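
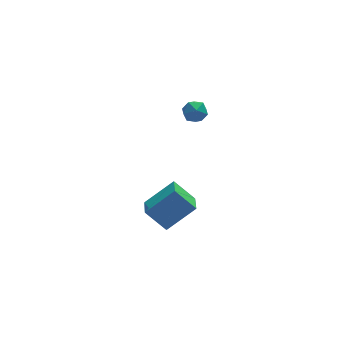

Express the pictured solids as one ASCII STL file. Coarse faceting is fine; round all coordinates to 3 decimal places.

solid 
facet normal 0.051 -0.129 0.990
outer loop
vertex -1.175 -2.439 3.905
vertex -0.976 -3.14 3.803
vertex -0.463 -2.615 3.845
endloop
endfacet
facet normal 0.203 0.546 0.813
outer loop
vertex -1.175 -2.439 3.905
vertex -0.463 -2.615 3.845
vertex -0.723 -2.015 3.507
endloop
endfacet
facet normal -0.357 0.813 0.460
outer loop
vertex -1.175 -2.439 3.905
vertex -0.723 -2.015 3.507
vertex -1.398 -2.17 3.257
endloop
endfacet
facet normal -0.856 0.302 0.420
outer loop
vertex -1.175 -2.439 3.905
vertex -1.398 -2.17 3.257
vertex -1.554 -2.866 3.44
endloop
endfacet
facet normal -0.602 -0.280 0.748
outer loop
vertex -1.175 -2.439 3.905
vertex -1.554 -2.866 3.44
vertex -0.976 -3.14 3.803
endloop
endfacet
facet normal 0.760 0.536 0.367
outer loop
vertex -0.723 -2.015 3.507
vertex -0.463 -2.615 3.845
vertex -0.246 -2.454 3.16
endloop
endfacet
facet normal 0.514 -0.555 0.654
outer loop
vertex -0.463 -2.615 3.845
vertex -0.976 -3.14 3.803
vertex -0.402 -3.15 3.343
endloop
endfacet
facet normal -0.543 -0.798 0.263
outer loop
vertex -0.976 -3.14 3.803
vertex -1.554 -2.866 3.44
vertex -1.077 -3.305 3.093
endloop
endfacet
facet normal -0.953 0.143 -0.268
outer loop
vertex -1.554 -2.866 3.44
vertex -1.398 -2.17 3.257
vertex -1.337 -2.705 2.755
endloop
endfacet
facet normal -0.147 0.968 -0.204
outer loop
vertex -1.398 -2.17 3.257
vertex -0.723 -2.015 3.507
vertex -0.824 -2.18 2.797
endloop
endfacet
facet normal 0.856 -0.302 -0.420
outer loop
vertex -0.625 -2.881 2.695
vertex -0.246 -2.454 3.16
vertex -0.402 -3.15 3.343
endloop
endfacet
facet normal 0.357 -0.813 -0.460
outer loop
vertex -0.625 -2.881 2.695
vertex -0.402 -3.15 3.343
vertex -1.077 -3.305 3.093
endloop
endfacet
facet normal -0.203 -0.546 -0.813
outer loop
vertex -0.625 -2.881 2.695
vertex -1.077 -3.305 3.093
vertex -1.337 -2.705 2.755
endloop
endfacet
facet normal -0.051 0.129 -0.990
outer loop
vertex -0.625 -2.881 2.695
vertex -1.337 -2.705 2.755
vertex -0.824 -2.18 2.797
endloop
endfacet
facet normal 0.602 0.280 -0.748
outer loop
vertex -0.625 -2.881 2.695
vertex -0.824 -2.18 2.797
vertex -0.246 -2.454 3.16
endloop
endfacet
facet normal 0.953 -0.143 0.268
outer loop
vertex -0.402 -3.15 3.343
vertex -0.246 -2.454 3.16
vertex -0.463 -2.615 3.845
endloop
endfacet
facet normal 0.147 -0.968 0.204
outer loop
vertex -1.077 -3.305 3.093
vertex -0.402 -3.15 3.343
vertex -0.976 -3.14 3.803
endloop
endfacet
facet normal -0.760 -0.536 -0.367
outer loop
vertex -1.337 -2.705 2.755
vertex -1.077 -3.305 3.093
vertex -1.554 -2.866 3.44
endloop
endfacet
facet normal -0.514 0.555 -0.654
outer loop
vertex -0.824 -2.18 2.797
vertex -1.337 -2.705 2.755
vertex -1.398 -2.17 3.257
endloop
endfacet
facet normal 0.543 0.798 -0.263
outer loop
vertex -0.246 -2.454 3.16
vertex -0.824 -2.18 2.797
vertex -0.723 -2.015 3.507
endloop
endfacet
facet normal -0.582 0.406 0.705
outer loop
vertex -2.336 -3.864 -1.591
vertex -1.986 -2.639 -2.008
vertex -3.892 -3.859 -2.878
endloop
endfacet
facet normal -0.261 -0.914 0.312
outer loop
vertex -2.974 -4.501 -3.992
vertex -2.336 -3.864 -1.591
vertex -3.892 -3.859 -2.878
endloop
endfacet
facet normal -0.582 0.406 0.705
outer loop
vertex -3.892 -3.859 -2.878
vertex -1.986 -2.639 -2.008
vertex -3.543 -2.634 -3.296
endloop
endfacet
facet normal -0.771 0.002 -0.637
outer loop
vertex -3.543 -2.634 -3.296
vertex -2.974 -4.501 -3.992
vertex -3.892 -3.859 -2.878
endloop
endfacet
facet normal 0.771 -0.003 0.637
outer loop
vertex -2.336 -3.864 -1.591
vertex -1.068 -3.281 -3.122
vertex -1.986 -2.639 -2.008
endloop
endfacet
facet normal -0.261 -0.914 0.312
outer loop
vertex -1.417 -4.506 -2.704
vertex -2.336 -3.864 -1.591
vertex -2.974 -4.501 -3.992
endloop
endfacet
facet normal 0.771 -0.002 0.637
outer loop
vertex -1.417 -4.506 -2.704
vertex -1.068 -3.281 -3.122
vertex -2.336 -3.864 -1.591
endloop
endfacet
facet normal 0.261 0.914 -0.312
outer loop
vertex -1.986 -2.639 -2.008
vertex -1.068 -3.281 -3.122
vertex -3.543 -2.634 -3.296
endloop
endfacet
facet normal -0.770 0.003 -0.638
outer loop
vertex -2.624 -3.276 -4.409
vertex -2.974 -4.501 -3.992
vertex -3.543 -2.634 -3.296
endloop
endfacet
facet normal 0.261 0.914 -0.312
outer loop
vertex -3.543 -2.634 -3.296
vertex -1.068 -3.281 -3.122
vertex -2.624 -3.276 -4.409
endloop
endfacet
facet normal 0.582 -0.406 -0.705
outer loop
vertex -2.624 -3.276 -4.409
vertex -1.417 -4.506 -2.704
vertex -2.974 -4.501 -3.992
endloop
endfacet
facet normal 0.582 -0.406 -0.705
outer loop
vertex -1.068 -3.281 -3.122
vertex -1.417 -4.506 -2.704
vertex -2.624 -3.276 -4.409
endloop
endfacet

endsolid


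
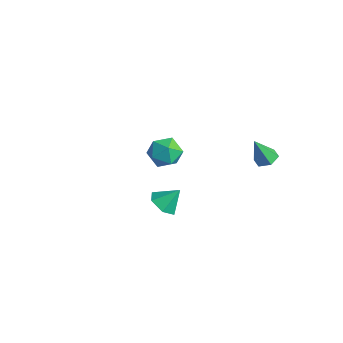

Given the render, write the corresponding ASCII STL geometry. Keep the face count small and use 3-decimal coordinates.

solid 
facet normal 0.194 0.368 -0.909
outer loop
vertex 3.433 3.357 2.562
vertex 2.757 3.568 2.503
vertex 3.242 4.004 2.783
endloop
endfacet
facet normal 0.813 0.042 0.580
outer loop
vertex 3.433 3.357 2.562
vertex 3.242 4.004 2.783
vertex 2.443 2.972 3.977
endloop
endfacet
facet normal 0.194 0.368 -0.909
outer loop
vertex 3.242 4.004 2.783
vertex 2.757 3.568 2.503
vertex 2.567 4.215 2.724
endloop
endfacet
facet normal 0.155 0.694 0.703
outer loop
vertex 3.242 4.004 2.783
vertex 2.567 4.215 2.724
vertex 2.443 2.972 3.977
endloop
endfacet
facet normal 0.194 0.368 -0.909
outer loop
vertex 2.567 4.215 2.724
vertex 2.757 3.568 2.503
vertex 2.082 3.779 2.444
endloop
endfacet
facet normal -0.727 0.522 0.446
outer loop
vertex 2.567 4.215 2.724
vertex 2.082 3.779 2.444
vertex 2.443 2.972 3.977
endloop
endfacet
facet normal 0.194 0.367 -0.910
outer loop
vertex 2.082 3.779 2.444
vertex 2.757 3.568 2.503
vertex 2.272 3.131 2.223
endloop
endfacet
facet normal -0.951 -0.301 0.065
outer loop
vertex 2.082 3.779 2.444
vertex 2.272 3.131 2.223
vertex 2.443 2.972 3.977
endloop
endfacet
facet normal 0.194 0.367 -0.910
outer loop
vertex 2.272 3.131 2.223
vertex 2.757 3.568 2.503
vertex 2.947 2.92 2.282
endloop
endfacet
facet normal -0.293 -0.954 -0.058
outer loop
vertex 2.272 3.131 2.223
vertex 2.947 2.92 2.282
vertex 2.443 2.972 3.977
endloop
endfacet
facet normal 0.194 0.367 -0.910
outer loop
vertex 2.947 2.92 2.282
vertex 2.757 3.568 2.503
vertex 3.433 3.357 2.562
endloop
endfacet
facet normal 0.589 -0.783 0.199
outer loop
vertex 2.947 2.92 2.282
vertex 3.433 3.357 2.562
vertex 2.443 2.972 3.977
endloop
endfacet
facet normal -0.291 -0.598 -0.747
outer loop
vertex 3.829 -3.009 2.131
vertex 3.082 -3.166 2.548
vertex 3.138 -2.499 1.992
endloop
endfacet
facet normal 0.607 0.773 -0.181
outer loop
vertex 3.829 -3.009 2.131
vertex 3.138 -2.499 1.992
vertex 3.458 -2.394 3.512
endloop
endfacet
facet normal -0.292 -0.598 -0.747
outer loop
vertex 3.138 -2.499 1.992
vertex 3.082 -3.166 2.548
vertex 2.391 -2.656 2.41
endloop
endfacet
facet normal -0.217 0.976 -0.022
outer loop
vertex 3.138 -2.499 1.992
vertex 2.391 -2.656 2.41
vertex 3.458 -2.394 3.512
endloop
endfacet
facet normal -0.292 -0.597 -0.747
outer loop
vertex 2.391 -2.656 2.41
vertex 3.082 -3.166 2.548
vertex 2.335 -3.323 2.965
endloop
endfacet
facet normal -0.678 0.503 0.536
outer loop
vertex 2.391 -2.656 2.41
vertex 2.335 -3.323 2.965
vertex 3.458 -2.394 3.512
endloop
endfacet
facet normal -0.291 -0.598 -0.747
outer loop
vertex 2.335 -3.323 2.965
vertex 3.082 -3.166 2.548
vertex 3.026 -3.833 3.104
endloop
endfacet
facet normal -0.314 -0.171 0.934
outer loop
vertex 2.335 -3.323 2.965
vertex 3.026 -3.833 3.104
vertex 3.458 -2.394 3.512
endloop
endfacet
facet normal -0.291 -0.598 -0.747
outer loop
vertex 3.026 -3.833 3.104
vertex 3.082 -3.166 2.548
vertex 3.773 -3.676 2.687
endloop
endfacet
facet normal 0.511 -0.373 0.775
outer loop
vertex 3.026 -3.833 3.104
vertex 3.773 -3.676 2.687
vertex 3.458 -2.394 3.512
endloop
endfacet
facet normal -0.291 -0.598 -0.747
outer loop
vertex 3.773 -3.676 2.687
vertex 3.082 -3.166 2.548
vertex 3.829 -3.009 2.131
endloop
endfacet
facet normal 0.971 0.099 0.217
outer loop
vertex 3.773 -3.676 2.687
vertex 3.829 -3.009 2.131
vertex 3.458 -2.394 3.512
endloop
endfacet
facet normal -0.673 0.191 0.715
outer loop
vertex -4.989 2.114 -0.859
vertex -4.483 1.396 -0.191
vertex -4.181 2.458 -0.19
endloop
endfacet
facet normal -0.573 0.762 0.300
outer loop
vertex -4.989 2.114 -0.859
vertex -4.181 2.458 -0.19
vertex -4.233 2.828 -1.229
endloop
endfacet
facet normal -0.727 0.578 -0.371
outer loop
vertex -4.989 2.114 -0.859
vertex -4.233 2.828 -1.229
vertex -4.567 1.995 -1.872
endloop
endfacet
facet normal -0.922 -0.108 -0.371
outer loop
vertex -4.989 2.114 -0.859
vertex -4.567 1.995 -1.872
vertex -4.722 1.11 -1.23
endloop
endfacet
facet normal -0.889 -0.347 0.300
outer loop
vertex -4.989 2.114 -0.859
vertex -4.722 1.11 -1.23
vertex -4.483 1.396 -0.191
endloop
endfacet
facet normal 0.120 0.937 0.328
outer loop
vertex -4.233 2.828 -1.229
vertex -4.181 2.458 -0.19
vertex -3.258 2.55 -0.79
endloop
endfacet
facet normal -0.043 0.011 0.999
outer loop
vertex -4.181 2.458 -0.19
vertex -4.483 1.396 -0.191
vertex -3.413 1.665 -0.148
endloop
endfacet
facet normal -0.392 -0.860 0.327
outer loop
vertex -4.483 1.396 -0.191
vertex -4.722 1.11 -1.23
vertex -3.747 0.832 -0.791
endloop
endfacet
facet normal -0.447 -0.473 -0.760
outer loop
vertex -4.722 1.11 -1.23
vertex -4.567 1.995 -1.872
vertex -3.799 1.202 -1.83
endloop
endfacet
facet normal -0.130 0.638 -0.759
outer loop
vertex -4.567 1.995 -1.872
vertex -4.233 2.828 -1.229
vertex -3.497 2.264 -1.829
endloop
endfacet
facet normal 0.922 0.108 0.371
outer loop
vertex -2.991 1.546 -1.161
vertex -3.258 2.55 -0.79
vertex -3.413 1.665 -0.148
endloop
endfacet
facet normal 0.727 -0.578 0.371
outer loop
vertex -2.991 1.546 -1.161
vertex -3.413 1.665 -0.148
vertex -3.747 0.832 -0.791
endloop
endfacet
facet normal 0.573 -0.762 -0.300
outer loop
vertex -2.991 1.546 -1.161
vertex -3.747 0.832 -0.791
vertex -3.799 1.202 -1.83
endloop
endfacet
facet normal 0.673 -0.191 -0.715
outer loop
vertex -2.991 1.546 -1.161
vertex -3.799 1.202 -1.83
vertex -3.497 2.264 -1.829
endloop
endfacet
facet normal 0.889 0.347 -0.300
outer loop
vertex -2.991 1.546 -1.161
vertex -3.497 2.264 -1.829
vertex -3.258 2.55 -0.79
endloop
endfacet
facet normal 0.447 0.473 0.760
outer loop
vertex -3.413 1.665 -0.148
vertex -3.258 2.55 -0.79
vertex -4.181 2.458 -0.19
endloop
endfacet
facet normal 0.130 -0.638 0.759
outer loop
vertex -3.747 0.832 -0.791
vertex -3.413 1.665 -0.148
vertex -4.483 1.396 -0.191
endloop
endfacet
facet normal -0.120 -0.937 -0.328
outer loop
vertex -3.799 1.202 -1.83
vertex -3.747 0.832 -0.791
vertex -4.722 1.11 -1.23
endloop
endfacet
facet normal 0.043 -0.011 -0.999
outer loop
vertex -3.497 2.264 -1.829
vertex -3.799 1.202 -1.83
vertex -4.567 1.995 -1.872
endloop
endfacet
facet normal 0.392 0.860 -0.327
outer loop
vertex -3.258 2.55 -0.79
vertex -3.497 2.264 -1.829
vertex -4.233 2.828 -1.229
endloop
endfacet

endsolid


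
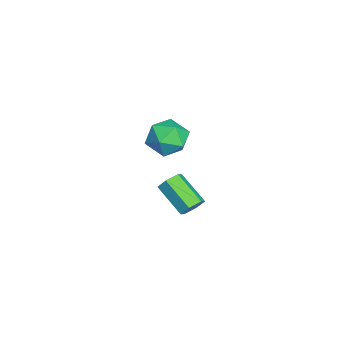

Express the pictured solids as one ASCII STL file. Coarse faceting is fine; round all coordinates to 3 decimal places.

solid 
facet normal 0.575 0.609 -0.546
outer loop
vertex -1.627 2.786 -2.427
vertex -2.011 3.268 -2.294
vertex -1.521 3.142 -1.918
endloop
endfacet
facet normal 0.800 -0.557 0.223
outer loop
vertex -1.627 2.786 -2.427
vertex -1.521 3.142 -1.918
vertex -2.605 1.751 -1.499
endloop
endfacet
facet normal 0.800 -0.557 0.223
outer loop
vertex -2.605 1.751 -1.499
vertex -1.521 3.142 -1.918
vertex -2.499 2.107 -0.99
endloop
endfacet
facet normal -0.575 -0.610 0.546
outer loop
vertex -2.605 1.751 -1.499
vertex -2.499 2.107 -0.99
vertex -2.989 2.232 -1.366
endloop
endfacet
facet normal 0.575 0.609 -0.546
outer loop
vertex -1.521 3.142 -1.918
vertex -2.011 3.268 -2.294
vertex -1.905 3.624 -1.785
endloop
endfacet
facet normal 0.546 0.211 0.811
outer loop
vertex -1.521 3.142 -1.918
vertex -1.905 3.624 -1.785
vertex -2.499 2.107 -0.99
endloop
endfacet
facet normal 0.546 0.211 0.811
outer loop
vertex -2.499 2.107 -0.99
vertex -1.905 3.624 -1.785
vertex -2.883 2.588 -0.857
endloop
endfacet
facet normal -0.575 -0.610 0.546
outer loop
vertex -2.499 2.107 -0.99
vertex -2.883 2.588 -0.857
vertex -2.989 2.232 -1.366
endloop
endfacet
facet normal 0.575 0.610 -0.546
outer loop
vertex -1.905 3.624 -1.785
vertex -2.011 3.268 -2.294
vertex -2.395 3.749 -2.161
endloop
endfacet
facet normal -0.255 0.768 0.588
outer loop
vertex -1.905 3.624 -1.785
vertex -2.395 3.749 -2.161
vertex -2.883 2.588 -0.857
endloop
endfacet
facet normal -0.254 0.768 0.588
outer loop
vertex -2.883 2.588 -0.857
vertex -2.395 3.749 -2.161
vertex -3.373 2.714 -1.233
endloop
endfacet
facet normal -0.575 -0.609 0.546
outer loop
vertex -2.883 2.588 -0.857
vertex -3.373 2.714 -1.233
vertex -2.989 2.232 -1.366
endloop
endfacet
facet normal 0.575 0.610 -0.546
outer loop
vertex -2.395 3.749 -2.161
vertex -2.011 3.268 -2.294
vertex -2.501 3.393 -2.67
endloop
endfacet
facet normal -0.800 0.557 -0.223
outer loop
vertex -2.395 3.749 -2.161
vertex -2.501 3.393 -2.67
vertex -3.373 2.714 -1.233
endloop
endfacet
facet normal -0.800 0.557 -0.223
outer loop
vertex -3.373 2.714 -1.233
vertex -2.501 3.393 -2.67
vertex -3.479 2.358 -1.742
endloop
endfacet
facet normal -0.575 -0.609 0.546
outer loop
vertex -3.373 2.714 -1.233
vertex -3.479 2.358 -1.742
vertex -2.989 2.232 -1.366
endloop
endfacet
facet normal 0.575 0.610 -0.546
outer loop
vertex -2.501 3.393 -2.67
vertex -2.011 3.268 -2.294
vertex -2.117 2.912 -2.803
endloop
endfacet
facet normal -0.546 -0.211 -0.811
outer loop
vertex -2.501 3.393 -2.67
vertex -2.117 2.912 -2.803
vertex -3.479 2.358 -1.742
endloop
endfacet
facet normal -0.546 -0.211 -0.811
outer loop
vertex -3.479 2.358 -1.742
vertex -2.117 2.912 -2.803
vertex -3.095 1.876 -1.875
endloop
endfacet
facet normal -0.575 -0.609 0.546
outer loop
vertex -3.479 2.358 -1.742
vertex -3.095 1.876 -1.875
vertex -2.989 2.232 -1.366
endloop
endfacet
facet normal 0.575 0.609 -0.546
outer loop
vertex -2.117 2.912 -2.803
vertex -2.011 3.268 -2.294
vertex -1.627 2.786 -2.427
endloop
endfacet
facet normal 0.254 -0.767 -0.589
outer loop
vertex -2.117 2.912 -2.803
vertex -1.627 2.786 -2.427
vertex -3.095 1.876 -1.875
endloop
endfacet
facet normal 0.255 -0.768 -0.588
outer loop
vertex -3.095 1.876 -1.875
vertex -1.627 2.786 -2.427
vertex -2.605 1.751 -1.499
endloop
endfacet
facet normal -0.575 -0.610 0.546
outer loop
vertex -3.095 1.876 -1.875
vertex -2.605 1.751 -1.499
vertex -2.989 2.232 -1.366
endloop
endfacet
facet normal -0.328 0.589 0.738
outer loop
vertex -0.81 3.195 3.394
vertex -1.208 2.41 3.844
vertex -0.277 2.676 4.045
endloop
endfacet
facet normal 0.272 0.849 0.454
outer loop
vertex -0.81 3.195 3.394
vertex -0.277 2.676 4.045
vertex 0.139 2.991 3.206
endloop
endfacet
facet normal 0.158 0.957 -0.243
outer loop
vertex -0.81 3.195 3.394
vertex 0.139 2.991 3.206
vertex -0.535 2.919 2.486
endloop
endfacet
facet normal -0.514 0.765 -0.388
outer loop
vertex -0.81 3.195 3.394
vertex -0.535 2.919 2.486
vertex -1.367 2.56 2.881
endloop
endfacet
facet normal -0.814 0.538 0.218
outer loop
vertex -0.81 3.195 3.394
vertex -1.367 2.56 2.881
vertex -1.208 2.41 3.844
endloop
endfacet
facet normal 0.780 0.350 0.518
outer loop
vertex 0.139 2.991 3.206
vertex -0.277 2.676 4.045
vertex 0.327 2.08 3.539
endloop
endfacet
facet normal -0.192 -0.068 0.979
outer loop
vertex -0.277 2.676 4.045
vertex -1.208 2.41 3.844
vertex -0.505 1.721 3.934
endloop
endfacet
facet normal -0.979 -0.152 0.138
outer loop
vertex -1.208 2.41 3.844
vertex -1.367 2.56 2.881
vertex -1.179 1.649 3.214
endloop
endfacet
facet normal -0.493 0.216 -0.843
outer loop
vertex -1.367 2.56 2.881
vertex -0.535 2.919 2.486
vertex -0.763 1.964 2.375
endloop
endfacet
facet normal 0.594 0.526 -0.609
outer loop
vertex -0.535 2.919 2.486
vertex 0.139 2.991 3.206
vertex 0.168 2.23 2.576
endloop
endfacet
facet normal 0.514 -0.765 0.388
outer loop
vertex -0.23 1.445 3.026
vertex 0.327 2.08 3.539
vertex -0.505 1.721 3.934
endloop
endfacet
facet normal -0.158 -0.957 0.243
outer loop
vertex -0.23 1.445 3.026
vertex -0.505 1.721 3.934
vertex -1.179 1.649 3.214
endloop
endfacet
facet normal -0.272 -0.849 -0.454
outer loop
vertex -0.23 1.445 3.026
vertex -1.179 1.649 3.214
vertex -0.763 1.964 2.375
endloop
endfacet
facet normal 0.328 -0.589 -0.738
outer loop
vertex -0.23 1.445 3.026
vertex -0.763 1.964 2.375
vertex 0.168 2.23 2.576
endloop
endfacet
facet normal 0.814 -0.538 -0.218
outer loop
vertex -0.23 1.445 3.026
vertex 0.168 2.23 2.576
vertex 0.327 2.08 3.539
endloop
endfacet
facet normal 0.493 -0.216 0.843
outer loop
vertex -0.505 1.721 3.934
vertex 0.327 2.08 3.539
vertex -0.277 2.676 4.045
endloop
endfacet
facet normal -0.594 -0.526 0.609
outer loop
vertex -1.179 1.649 3.214
vertex -0.505 1.721 3.934
vertex -1.208 2.41 3.844
endloop
endfacet
facet normal -0.780 -0.350 -0.518
outer loop
vertex -0.763 1.964 2.375
vertex -1.179 1.649 3.214
vertex -1.367 2.56 2.881
endloop
endfacet
facet normal 0.192 0.068 -0.979
outer loop
vertex 0.168 2.23 2.576
vertex -0.763 1.964 2.375
vertex -0.535 2.919 2.486
endloop
endfacet
facet normal 0.979 0.152 -0.138
outer loop
vertex 0.327 2.08 3.539
vertex 0.168 2.23 2.576
vertex 0.139 2.991 3.206
endloop
endfacet

endsolid


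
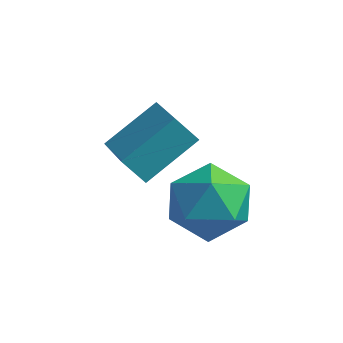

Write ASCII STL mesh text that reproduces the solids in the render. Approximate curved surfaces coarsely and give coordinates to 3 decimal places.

solid 
facet normal -0.617 0.673 -0.408
outer loop
vertex -0.492 2.003 0.322
vertex 0.282 3.234 1.184
vertex 0.077 2.116 -0.352
endloop
endfacet
facet normal -0.458 -0.729 -0.509
outer loop
vertex 1.058 1.046 0.296
vertex -0.492 2.003 0.322
vertex 0.077 2.116 -0.352
endloop
endfacet
facet normal -0.617 0.673 -0.408
outer loop
vertex 0.077 2.116 -0.352
vertex 0.282 3.234 1.184
vertex 0.851 3.347 0.509
endloop
endfacet
facet normal 0.640 0.128 -0.758
outer loop
vertex 0.851 3.347 0.509
vertex 1.058 1.046 0.296
vertex 0.077 2.116 -0.352
endloop
endfacet
facet normal -0.640 -0.128 0.758
outer loop
vertex -0.492 2.003 0.322
vertex 1.263 2.164 1.832
vertex 0.282 3.234 1.184
endloop
endfacet
facet normal -0.459 -0.729 -0.509
outer loop
vertex 0.489 0.933 0.971
vertex -0.492 2.003 0.322
vertex 1.058 1.046 0.296
endloop
endfacet
facet normal -0.640 -0.127 0.758
outer loop
vertex 0.489 0.933 0.971
vertex 1.263 2.164 1.832
vertex -0.492 2.003 0.322
endloop
endfacet
facet normal 0.459 0.729 0.509
outer loop
vertex 0.282 3.234 1.184
vertex 1.263 2.164 1.832
vertex 0.851 3.347 0.509
endloop
endfacet
facet normal 0.640 0.128 -0.757
outer loop
vertex 1.832 2.277 1.158
vertex 1.058 1.046 0.296
vertex 0.851 3.347 0.509
endloop
endfacet
facet normal 0.458 0.729 0.509
outer loop
vertex 0.851 3.347 0.509
vertex 1.263 2.164 1.832
vertex 1.832 2.277 1.158
endloop
endfacet
facet normal 0.617 -0.673 0.407
outer loop
vertex 1.832 2.277 1.158
vertex 0.489 0.933 0.971
vertex 1.058 1.046 0.296
endloop
endfacet
facet normal 0.617 -0.673 0.408
outer loop
vertex 1.263 2.164 1.832
vertex 0.489 0.933 0.971
vertex 1.832 2.277 1.158
endloop
endfacet
facet normal -0.334 -0.604 0.724
outer loop
vertex 1.647 1.123 0.458
vertex 2.37 0.339 0.137
vertex 2.668 1.092 0.903
endloop
endfacet
facet normal -0.396 0.080 0.915
outer loop
vertex 1.647 1.123 0.458
vertex 2.668 1.092 0.903
vertex 2.213 2.069 0.62
endloop
endfacet
facet normal -0.805 0.408 0.430
outer loop
vertex 1.647 1.123 0.458
vertex 2.213 2.069 0.62
vertex 1.635 1.92 -0.322
endloop
endfacet
facet normal -0.995 -0.074 -0.061
outer loop
vertex 1.647 1.123 0.458
vertex 1.635 1.92 -0.322
vertex 1.733 0.851 -0.62
endloop
endfacet
facet normal -0.705 -0.699 0.120
outer loop
vertex 1.647 1.123 0.458
vertex 1.733 0.851 -0.62
vertex 2.37 0.339 0.137
endloop
endfacet
facet normal 0.253 0.376 0.892
outer loop
vertex 2.213 2.069 0.62
vertex 2.668 1.092 0.903
vertex 3.287 1.869 0.4
endloop
endfacet
facet normal 0.353 -0.732 0.583
outer loop
vertex 2.668 1.092 0.903
vertex 2.37 0.339 0.137
vertex 3.385 0.8 0.102
endloop
endfacet
facet normal -0.246 -0.886 -0.393
outer loop
vertex 2.37 0.339 0.137
vertex 1.733 0.851 -0.62
vertex 2.807 0.651 -0.84
endloop
endfacet
facet normal -0.716 0.126 -0.687
outer loop
vertex 1.733 0.851 -0.62
vertex 1.635 1.92 -0.322
vertex 2.352 1.628 -1.123
endloop
endfacet
facet normal -0.408 0.907 0.107
outer loop
vertex 1.635 1.92 -0.322
vertex 2.213 2.069 0.62
vertex 2.65 2.381 -0.357
endloop
endfacet
facet normal 0.995 0.074 0.061
outer loop
vertex 3.373 1.597 -0.678
vertex 3.287 1.869 0.4
vertex 3.385 0.8 0.102
endloop
endfacet
facet normal 0.805 -0.408 -0.430
outer loop
vertex 3.373 1.597 -0.678
vertex 3.385 0.8 0.102
vertex 2.807 0.651 -0.84
endloop
endfacet
facet normal 0.396 -0.080 -0.915
outer loop
vertex 3.373 1.597 -0.678
vertex 2.807 0.651 -0.84
vertex 2.352 1.628 -1.123
endloop
endfacet
facet normal 0.334 0.604 -0.724
outer loop
vertex 3.373 1.597 -0.678
vertex 2.352 1.628 -1.123
vertex 2.65 2.381 -0.357
endloop
endfacet
facet normal 0.705 0.699 -0.120
outer loop
vertex 3.373 1.597 -0.678
vertex 2.65 2.381 -0.357
vertex 3.287 1.869 0.4
endloop
endfacet
facet normal 0.716 -0.126 0.687
outer loop
vertex 3.385 0.8 0.102
vertex 3.287 1.869 0.4
vertex 2.668 1.092 0.903
endloop
endfacet
facet normal 0.408 -0.907 -0.107
outer loop
vertex 2.807 0.651 -0.84
vertex 3.385 0.8 0.102
vertex 2.37 0.339 0.137
endloop
endfacet
facet normal -0.253 -0.376 -0.892
outer loop
vertex 2.352 1.628 -1.123
vertex 2.807 0.651 -0.84
vertex 1.733 0.851 -0.62
endloop
endfacet
facet normal -0.353 0.732 -0.583
outer loop
vertex 2.65 2.381 -0.357
vertex 2.352 1.628 -1.123
vertex 1.635 1.92 -0.322
endloop
endfacet
facet normal 0.246 0.886 0.393
outer loop
vertex 3.287 1.869 0.4
vertex 2.65 2.381 -0.357
vertex 2.213 2.069 0.62
endloop
endfacet

endsolid


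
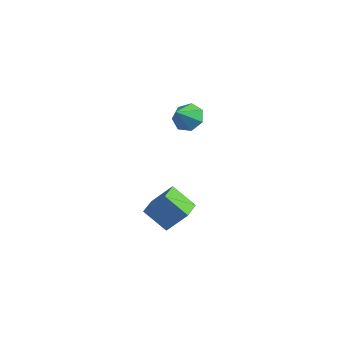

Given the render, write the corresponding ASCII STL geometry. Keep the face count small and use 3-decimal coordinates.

solid 
facet normal -0.537 -0.360 -0.763
outer loop
vertex -0.737 -3.869 -2.905
vertex -1.172 -2.751 -3.127
vertex 0.425 -3.604 -3.848
endloop
endfacet
facet normal 0.357 -0.916 0.182
outer loop
vertex 1.252 -3.049 -2.673
vertex -0.737 -3.869 -2.905
vertex 0.425 -3.604 -3.848
endloop
endfacet
facet normal -0.537 -0.360 -0.763
outer loop
vertex 0.425 -3.604 -3.848
vertex -1.172 -2.751 -3.127
vertex -0.01 -2.486 -4.07
endloop
endfacet
facet normal 0.765 0.174 -0.620
outer loop
vertex -0.01 -2.486 -4.07
vertex 1.252 -3.049 -2.673
vertex 0.425 -3.604 -3.848
endloop
endfacet
facet normal -0.765 -0.174 0.620
outer loop
vertex -0.737 -3.869 -2.905
vertex -0.345 -2.196 -1.952
vertex -1.172 -2.751 -3.127
endloop
endfacet
facet normal 0.357 -0.916 0.182
outer loop
vertex 0.09 -3.314 -1.73
vertex -0.737 -3.869 -2.905
vertex 1.252 -3.049 -2.673
endloop
endfacet
facet normal -0.765 -0.174 0.620
outer loop
vertex 0.09 -3.314 -1.73
vertex -0.345 -2.196 -1.952
vertex -0.737 -3.869 -2.905
endloop
endfacet
facet normal -0.357 0.916 -0.182
outer loop
vertex -1.172 -2.751 -3.127
vertex -0.345 -2.196 -1.952
vertex -0.01 -2.486 -4.07
endloop
endfacet
facet normal 0.765 0.174 -0.620
outer loop
vertex 0.817 -1.931 -2.895
vertex 1.252 -3.049 -2.673
vertex -0.01 -2.486 -4.07
endloop
endfacet
facet normal -0.357 0.916 -0.182
outer loop
vertex -0.01 -2.486 -4.07
vertex -0.345 -2.196 -1.952
vertex 0.817 -1.931 -2.895
endloop
endfacet
facet normal 0.537 0.360 0.763
outer loop
vertex 0.817 -1.931 -2.895
vertex 0.09 -3.314 -1.73
vertex 1.252 -3.049 -2.673
endloop
endfacet
facet normal 0.537 0.360 0.763
outer loop
vertex -0.345 -2.196 -1.952
vertex 0.09 -3.314 -1.73
vertex 0.817 -1.931 -2.895
endloop
endfacet
facet normal -0.020 0.707 -0.707
outer loop
vertex 0.546 -1.934 2.289
vertex 0.007 -1.514 2.724
vertex 0.816 -1.471 2.744
endloop
endfacet
facet normal 0.813 -0.573 0.100
outer loop
vertex 0.546 -1.934 2.289
vertex 0.816 -1.471 2.744
vertex 0.033 -2.426 3.636
endloop
endfacet
facet normal -0.020 0.707 -0.707
outer loop
vertex 0.816 -1.471 2.744
vertex 0.007 -1.514 2.724
vertex 0.477 -1.041 3.184
endloop
endfacet
facet normal 0.772 -0.040 0.634
outer loop
vertex 0.816 -1.471 2.744
vertex 0.477 -1.041 3.184
vertex 0.033 -2.426 3.636
endloop
endfacet
facet normal -0.020 0.707 -0.707
outer loop
vertex 0.477 -1.041 3.184
vertex 0.007 -1.514 2.724
vertex -0.216 -0.967 3.278
endloop
endfacet
facet normal 0.157 0.261 0.953
outer loop
vertex 0.477 -1.041 3.184
vertex -0.216 -0.967 3.278
vertex 0.033 -2.426 3.636
endloop
endfacet
facet normal -0.020 0.708 -0.706
outer loop
vertex -0.216 -0.967 3.278
vertex 0.007 -1.514 2.724
vertex -0.741 -1.305 2.954
endloop
endfacet
facet normal -0.570 0.103 0.816
outer loop
vertex -0.216 -0.967 3.278
vertex -0.741 -1.305 2.954
vertex 0.033 -2.426 3.636
endloop
endfacet
facet normal -0.019 0.708 -0.706
outer loop
vertex -0.741 -1.305 2.954
vertex 0.007 -1.514 2.724
vertex -0.702 -1.8 2.457
endloop
endfacet
facet normal -0.859 -0.395 0.326
outer loop
vertex -0.741 -1.305 2.954
vertex -0.702 -1.8 2.457
vertex 0.033 -2.426 3.636
endloop
endfacet
facet normal -0.019 0.707 -0.707
outer loop
vertex -0.702 -1.8 2.457
vertex 0.007 -1.514 2.724
vertex -0.129 -2.08 2.161
endloop
endfacet
facet normal -0.494 -0.857 -0.147
outer loop
vertex -0.702 -1.8 2.457
vertex -0.129 -2.08 2.161
vertex 0.033 -2.426 3.636
endloop
endfacet
facet normal -0.019 0.707 -0.707
outer loop
vertex -0.129 -2.08 2.161
vertex 0.007 -1.514 2.724
vertex 0.546 -1.934 2.289
endloop
endfacet
facet normal 0.249 -0.936 -0.247
outer loop
vertex -0.129 -2.08 2.161
vertex 0.546 -1.934 2.289
vertex 0.033 -2.426 3.636
endloop
endfacet

endsolid


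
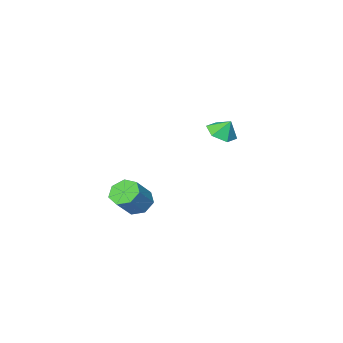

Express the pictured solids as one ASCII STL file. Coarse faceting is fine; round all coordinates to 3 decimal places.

solid 
facet normal 0.208 -0.472 -0.857
outer loop
vertex -2.791 -2.632 3.331
vertex -3.804 -2.935 3.252
vertex -3.49 -2.018 2.823
endloop
endfacet
facet normal 0.449 0.815 0.367
outer loop
vertex -2.791 -2.632 3.331
vertex -3.49 -2.018 2.823
vertex -4.056 -2.365 4.288
endloop
endfacet
facet normal 0.208 -0.472 -0.857
outer loop
vertex -3.49 -2.018 2.823
vertex -3.804 -2.935 3.252
vertex -4.503 -2.321 2.744
endloop
endfacet
facet normal -0.293 0.950 0.112
outer loop
vertex -3.49 -2.018 2.823
vertex -4.503 -2.321 2.744
vertex -4.056 -2.365 4.288
endloop
endfacet
facet normal 0.209 -0.471 -0.857
outer loop
vertex -4.503 -2.321 2.744
vertex -3.804 -2.935 3.252
vertex -4.816 -3.239 3.172
endloop
endfacet
facet normal -0.869 0.419 0.263
outer loop
vertex -4.503 -2.321 2.744
vertex -4.816 -3.239 3.172
vertex -4.056 -2.365 4.288
endloop
endfacet
facet normal 0.209 -0.471 -0.857
outer loop
vertex -4.816 -3.239 3.172
vertex -3.804 -2.935 3.252
vertex -4.118 -3.853 3.68
endloop
endfacet
facet normal -0.702 -0.244 0.669
outer loop
vertex -4.816 -3.239 3.172
vertex -4.118 -3.853 3.68
vertex -4.056 -2.365 4.288
endloop
endfacet
facet normal 0.209 -0.471 -0.857
outer loop
vertex -4.118 -3.853 3.68
vertex -3.804 -2.935 3.252
vertex -3.105 -3.549 3.76
endloop
endfacet
facet normal 0.041 -0.379 0.924
outer loop
vertex -4.118 -3.853 3.68
vertex -3.105 -3.549 3.76
vertex -4.056 -2.365 4.288
endloop
endfacet
facet normal 0.208 -0.472 -0.857
outer loop
vertex -3.105 -3.549 3.76
vertex -3.804 -2.935 3.252
vertex -2.791 -2.632 3.331
endloop
endfacet
facet normal 0.616 0.150 0.773
outer loop
vertex -3.105 -3.549 3.76
vertex -2.791 -2.632 3.331
vertex -4.056 -2.365 4.288
endloop
endfacet
facet normal -0.683 -0.175 -0.709
outer loop
vertex 3.772 -1.883 -1.032
vertex 3.082 -2.103 -0.313
vertex 3.292 -1.2 -0.738
endloop
endfacet
facet normal 0.490 0.612 -0.621
outer loop
vertex 3.772 -1.883 -1.032
vertex 3.292 -1.2 -0.738
vertex 5.049 -1.558 0.295
endloop
endfacet
facet normal 0.490 0.611 -0.622
outer loop
vertex 5.049 -1.558 0.295
vertex 3.292 -1.2 -0.738
vertex 4.569 -0.874 0.589
endloop
endfacet
facet normal 0.683 0.174 0.710
outer loop
vertex 5.049 -1.558 0.295
vertex 4.569 -0.874 0.589
vertex 4.358 -1.777 1.013
endloop
endfacet
facet normal -0.683 -0.175 -0.709
outer loop
vertex 3.292 -1.2 -0.738
vertex 3.082 -2.103 -0.313
vertex 2.654 -1.196 -0.125
endloop
endfacet
facet normal -0.118 0.985 -0.129
outer loop
vertex 3.292 -1.2 -0.738
vertex 2.654 -1.196 -0.125
vertex 4.569 -0.874 0.589
endloop
endfacet
facet normal -0.118 0.985 -0.129
outer loop
vertex 4.569 -0.874 0.589
vertex 2.654 -1.196 -0.125
vertex 3.931 -0.87 1.202
endloop
endfacet
facet normal 0.683 0.174 0.710
outer loop
vertex 4.569 -0.874 0.589
vertex 3.931 -0.87 1.202
vertex 4.358 -1.777 1.013
endloop
endfacet
facet normal -0.682 -0.175 -0.710
outer loop
vertex 2.654 -1.196 -0.125
vertex 3.082 -2.103 -0.313
vertex 2.338 -1.875 0.346
endloop
endfacet
facet normal -0.637 0.617 0.462
outer loop
vertex 2.654 -1.196 -0.125
vertex 2.338 -1.875 0.346
vertex 3.931 -0.87 1.202
endloop
endfacet
facet normal -0.637 0.616 0.462
outer loop
vertex 3.931 -0.87 1.202
vertex 2.338 -1.875 0.346
vertex 3.615 -1.55 1.673
endloop
endfacet
facet normal 0.683 0.174 0.709
outer loop
vertex 3.931 -0.87 1.202
vertex 3.615 -1.55 1.673
vertex 4.358 -1.777 1.013
endloop
endfacet
facet normal -0.682 -0.175 -0.710
outer loop
vertex 2.338 -1.875 0.346
vertex 3.082 -2.103 -0.313
vertex 2.582 -2.726 0.321
endloop
endfacet
facet normal -0.677 -0.215 0.704
outer loop
vertex 2.338 -1.875 0.346
vertex 2.582 -2.726 0.321
vertex 3.615 -1.55 1.673
endloop
endfacet
facet normal -0.677 -0.214 0.704
outer loop
vertex 3.615 -1.55 1.673
vertex 2.582 -2.726 0.321
vertex 3.858 -2.4 1.648
endloop
endfacet
facet normal 0.683 0.174 0.709
outer loop
vertex 3.615 -1.55 1.673
vertex 3.858 -2.4 1.648
vertex 4.358 -1.777 1.013
endloop
endfacet
facet normal -0.683 -0.174 -0.709
outer loop
vertex 2.582 -2.726 0.321
vertex 3.082 -2.103 -0.313
vertex 3.202 -3.107 -0.183
endloop
endfacet
facet normal -0.206 -0.886 0.416
outer loop
vertex 2.582 -2.726 0.321
vertex 3.202 -3.107 -0.183
vertex 3.858 -2.4 1.648
endloop
endfacet
facet normal -0.207 -0.885 0.416
outer loop
vertex 3.858 -2.4 1.648
vertex 3.202 -3.107 -0.183
vertex 4.479 -2.782 1.144
endloop
endfacet
facet normal 0.683 0.175 0.709
outer loop
vertex 3.858 -2.4 1.648
vertex 4.479 -2.782 1.144
vertex 4.358 -1.777 1.013
endloop
endfacet
facet normal -0.682 -0.174 -0.710
outer loop
vertex 3.202 -3.107 -0.183
vertex 3.082 -2.103 -0.313
vertex 3.732 -2.732 -0.784
endloop
endfacet
facet normal 0.419 -0.889 -0.185
outer loop
vertex 3.202 -3.107 -0.183
vertex 3.732 -2.732 -0.784
vertex 4.479 -2.782 1.144
endloop
endfacet
facet normal 0.420 -0.888 -0.186
outer loop
vertex 4.479 -2.782 1.144
vertex 3.732 -2.732 -0.784
vertex 5.008 -2.406 0.543
endloop
endfacet
facet normal 0.682 0.175 0.710
outer loop
vertex 4.479 -2.782 1.144
vertex 5.008 -2.406 0.543
vertex 4.358 -1.777 1.013
endloop
endfacet
facet normal -0.683 -0.175 -0.709
outer loop
vertex 3.732 -2.732 -0.784
vertex 3.082 -2.103 -0.313
vertex 3.772 -1.883 -1.032
endloop
endfacet
facet normal 0.729 -0.223 -0.647
outer loop
vertex 3.732 -2.732 -0.784
vertex 3.772 -1.883 -1.032
vertex 5.008 -2.406 0.543
endloop
endfacet
facet normal 0.729 -0.224 -0.647
outer loop
vertex 5.008 -2.406 0.543
vertex 3.772 -1.883 -1.032
vertex 5.049 -1.558 0.295
endloop
endfacet
facet normal 0.682 0.175 0.710
outer loop
vertex 5.008 -2.406 0.543
vertex 5.049 -1.558 0.295
vertex 4.358 -1.777 1.013
endloop
endfacet

endsolid


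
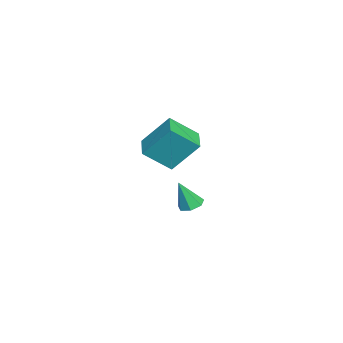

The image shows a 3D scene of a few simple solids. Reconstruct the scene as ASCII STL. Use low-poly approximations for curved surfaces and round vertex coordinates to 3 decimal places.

solid 
facet normal -0.106 0.356 -0.928
outer loop
vertex -2.374 -0.489 -4.816
vertex -2.802 -0.063 -4.604
vertex -2.167 0.0 -4.652
endloop
endfacet
facet normal 0.901 -0.419 0.111
outer loop
vertex -2.374 -0.489 -4.816
vertex -2.167 0.0 -4.652
vertex -2.638 -0.617 -3.156
endloop
endfacet
facet normal -0.105 0.356 -0.929
outer loop
vertex -2.167 0.0 -4.652
vertex -2.802 -0.063 -4.604
vertex -2.438 0.442 -4.452
endloop
endfacet
facet normal 0.849 0.337 0.406
outer loop
vertex -2.167 0.0 -4.652
vertex -2.438 0.442 -4.452
vertex -2.638 -0.617 -3.156
endloop
endfacet
facet normal -0.105 0.355 -0.929
outer loop
vertex -2.438 0.442 -4.452
vertex -2.802 -0.063 -4.604
vertex -2.983 0.503 -4.367
endloop
endfacet
facet normal 0.183 0.747 0.639
outer loop
vertex -2.438 0.442 -4.452
vertex -2.983 0.503 -4.367
vertex -2.638 -0.617 -3.156
endloop
endfacet
facet normal -0.105 0.355 -0.929
outer loop
vertex -2.983 0.503 -4.367
vertex -2.802 -0.063 -4.604
vertex -3.392 0.139 -4.46
endloop
endfacet
facet normal -0.590 0.502 0.632
outer loop
vertex -2.983 0.503 -4.367
vertex -3.392 0.139 -4.46
vertex -2.638 -0.617 -3.156
endloop
endfacet
facet normal -0.105 0.356 -0.929
outer loop
vertex -3.392 0.139 -4.46
vertex -2.802 -0.063 -4.604
vertex -3.356 -0.377 -4.662
endloop
endfacet
facet normal -0.894 -0.216 0.392
outer loop
vertex -3.392 0.139 -4.46
vertex -3.356 -0.377 -4.662
vertex -2.638 -0.617 -3.156
endloop
endfacet
facet normal -0.105 0.356 -0.929
outer loop
vertex -3.356 -0.377 -4.662
vertex -2.802 -0.063 -4.604
vertex -2.903 -0.656 -4.82
endloop
endfacet
facet normal -0.496 -0.862 0.099
outer loop
vertex -3.356 -0.377 -4.662
vertex -2.903 -0.656 -4.82
vertex -2.638 -0.617 -3.156
endloop
endfacet
facet normal -0.105 0.356 -0.928
outer loop
vertex -2.903 -0.656 -4.82
vertex -2.802 -0.063 -4.604
vertex -2.374 -0.489 -4.816
endloop
endfacet
facet normal 0.301 -0.953 -0.026
outer loop
vertex -2.903 -0.656 -4.82
vertex -2.374 -0.489 -4.816
vertex -2.638 -0.617 -3.156
endloop
endfacet
facet normal -0.982 -0.154 0.112
outer loop
vertex 0.668 -0.598 2.49
vertex 0.36 0.62 1.468
vertex 0.693 -1.796 1.054
endloop
endfacet
facet normal 0.190 -0.752 0.631
outer loop
vertex 1.94 -1.6 0.912
vertex 0.668 -0.598 2.49
vertex 0.693 -1.796 1.054
endloop
endfacet
facet normal -0.982 -0.154 0.112
outer loop
vertex 0.693 -1.796 1.054
vertex 0.36 0.62 1.468
vertex 0.385 -0.578 0.032
endloop
endfacet
facet normal 0.013 -0.641 -0.768
outer loop
vertex 0.385 -0.578 0.032
vertex 1.94 -1.6 0.912
vertex 0.693 -1.796 1.054
endloop
endfacet
facet normal -0.013 0.641 0.768
outer loop
vertex 0.668 -0.598 2.49
vertex 1.607 0.816 1.326
vertex 0.36 0.62 1.468
endloop
endfacet
facet normal 0.190 -0.752 0.631
outer loop
vertex 1.915 -0.402 2.348
vertex 0.668 -0.598 2.49
vertex 1.94 -1.6 0.912
endloop
endfacet
facet normal -0.013 0.641 0.768
outer loop
vertex 1.915 -0.402 2.348
vertex 1.607 0.816 1.326
vertex 0.668 -0.598 2.49
endloop
endfacet
facet normal -0.190 0.752 -0.631
outer loop
vertex 0.36 0.62 1.468
vertex 1.607 0.816 1.326
vertex 0.385 -0.578 0.032
endloop
endfacet
facet normal 0.013 -0.641 -0.768
outer loop
vertex 1.632 -0.382 -0.11
vertex 1.94 -1.6 0.912
vertex 0.385 -0.578 0.032
endloop
endfacet
facet normal -0.190 0.752 -0.631
outer loop
vertex 0.385 -0.578 0.032
vertex 1.607 0.816 1.326
vertex 1.632 -0.382 -0.11
endloop
endfacet
facet normal 0.982 0.154 -0.112
outer loop
vertex 1.632 -0.382 -0.11
vertex 1.915 -0.402 2.348
vertex 1.94 -1.6 0.912
endloop
endfacet
facet normal 0.982 0.154 -0.112
outer loop
vertex 1.607 0.816 1.326
vertex 1.915 -0.402 2.348
vertex 1.632 -0.382 -0.11
endloop
endfacet

endsolid


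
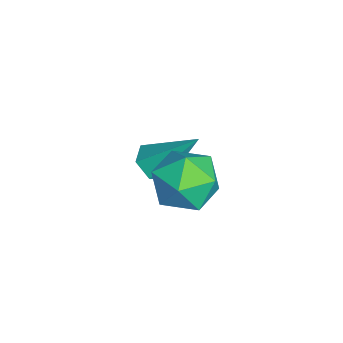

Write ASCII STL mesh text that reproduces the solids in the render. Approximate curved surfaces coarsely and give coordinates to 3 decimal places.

solid 
facet normal -0.223 -0.601 -0.767
outer loop
vertex -1.756 0.562 -4.618
vertex -2.162 0.158 -4.183
vertex -2.454 0.714 -4.534
endloop
endfacet
facet normal 0.150 0.907 -0.394
outer loop
vertex -1.756 0.562 -4.618
vertex -2.454 0.714 -4.534
vertex -1.678 1.462 -2.517
endloop
endfacet
facet normal -0.223 -0.601 -0.767
outer loop
vertex -2.454 0.714 -4.534
vertex -2.162 0.158 -4.183
vertex -2.861 0.31 -4.099
endloop
endfacet
facet normal -0.701 0.713 0.006
outer loop
vertex -2.454 0.714 -4.534
vertex -2.861 0.31 -4.099
vertex -1.678 1.462 -2.517
endloop
endfacet
facet normal -0.223 -0.602 -0.767
outer loop
vertex -2.861 0.31 -4.099
vertex -2.162 0.158 -4.183
vertex -2.569 -0.247 -3.747
endloop
endfacet
facet normal -0.791 -0.028 0.612
outer loop
vertex -2.861 0.31 -4.099
vertex -2.569 -0.247 -3.747
vertex -1.678 1.462 -2.517
endloop
endfacet
facet normal -0.224 -0.601 -0.767
outer loop
vertex -2.569 -0.247 -3.747
vertex -2.162 0.158 -4.183
vertex -1.87 -0.399 -3.832
endloop
endfacet
facet normal -0.026 -0.575 0.818
outer loop
vertex -2.569 -0.247 -3.747
vertex -1.87 -0.399 -3.832
vertex -1.678 1.462 -2.517
endloop
endfacet
facet normal -0.223 -0.601 -0.768
outer loop
vertex -1.87 -0.399 -3.832
vertex -2.162 0.158 -4.183
vertex -1.463 0.006 -4.267
endloop
endfacet
facet normal 0.825 -0.380 0.418
outer loop
vertex -1.87 -0.399 -3.832
vertex -1.463 0.006 -4.267
vertex -1.678 1.462 -2.517
endloop
endfacet
facet normal -0.223 -0.602 -0.767
outer loop
vertex -1.463 0.006 -4.267
vertex -2.162 0.158 -4.183
vertex -1.756 0.562 -4.618
endloop
endfacet
facet normal 0.913 0.362 -0.189
outer loop
vertex -1.463 0.006 -4.267
vertex -1.756 0.562 -4.618
vertex -1.678 1.462 -2.517
endloop
endfacet
facet normal -0.634 0.745 -0.207
outer loop
vertex 0.975 1.952 -2.092
vertex 0.128 1.227 -2.106
vertex 0.413 1.734 -1.155
endloop
endfacet
facet normal -0.082 0.980 0.179
outer loop
vertex 0.975 1.952 -2.092
vertex 0.413 1.734 -1.155
vertex 1.524 1.822 -1.131
endloop
endfacet
facet normal 0.517 0.837 -0.182
outer loop
vertex 0.975 1.952 -2.092
vertex 1.524 1.822 -1.131
vertex 1.926 1.37 -2.068
endloop
endfacet
facet normal 0.334 0.512 -0.791
outer loop
vertex 0.975 1.952 -2.092
vertex 1.926 1.37 -2.068
vertex 1.063 1.002 -2.67
endloop
endfacet
facet normal -0.377 0.456 -0.806
outer loop
vertex 0.975 1.952 -2.092
vertex 1.063 1.002 -2.67
vertex 0.128 1.227 -2.106
endloop
endfacet
facet normal -0.065 0.611 0.789
outer loop
vertex 1.524 1.822 -1.131
vertex 0.413 1.734 -1.155
vertex 1.017 1.018 -0.55
endloop
endfacet
facet normal -0.959 0.230 0.165
outer loop
vertex 0.413 1.734 -1.155
vertex 0.128 1.227 -2.106
vertex 0.154 0.65 -1.152
endloop
endfacet
facet normal -0.543 -0.239 -0.805
outer loop
vertex 0.128 1.227 -2.106
vertex 1.063 1.002 -2.67
vertex 0.556 0.198 -2.089
endloop
endfacet
facet normal 0.607 -0.147 -0.781
outer loop
vertex 1.063 1.002 -2.67
vertex 1.926 1.37 -2.068
vertex 1.667 0.286 -2.065
endloop
endfacet
facet normal 0.903 0.379 0.205
outer loop
vertex 1.926 1.37 -2.068
vertex 1.524 1.822 -1.131
vertex 1.952 0.793 -1.114
endloop
endfacet
facet normal -0.334 -0.512 0.791
outer loop
vertex 1.105 0.068 -1.128
vertex 1.017 1.018 -0.55
vertex 0.154 0.65 -1.152
endloop
endfacet
facet normal -0.517 -0.837 0.182
outer loop
vertex 1.105 0.068 -1.128
vertex 0.154 0.65 -1.152
vertex 0.556 0.198 -2.089
endloop
endfacet
facet normal 0.082 -0.980 -0.179
outer loop
vertex 1.105 0.068 -1.128
vertex 0.556 0.198 -2.089
vertex 1.667 0.286 -2.065
endloop
endfacet
facet normal 0.634 -0.745 0.207
outer loop
vertex 1.105 0.068 -1.128
vertex 1.667 0.286 -2.065
vertex 1.952 0.793 -1.114
endloop
endfacet
facet normal 0.377 -0.456 0.806
outer loop
vertex 1.105 0.068 -1.128
vertex 1.952 0.793 -1.114
vertex 1.017 1.018 -0.55
endloop
endfacet
facet normal -0.607 0.147 0.781
outer loop
vertex 0.154 0.65 -1.152
vertex 1.017 1.018 -0.55
vertex 0.413 1.734 -1.155
endloop
endfacet
facet normal -0.903 -0.379 -0.205
outer loop
vertex 0.556 0.198 -2.089
vertex 0.154 0.65 -1.152
vertex 0.128 1.227 -2.106
endloop
endfacet
facet normal 0.065 -0.611 -0.789
outer loop
vertex 1.667 0.286 -2.065
vertex 0.556 0.198 -2.089
vertex 1.063 1.002 -2.67
endloop
endfacet
facet normal 0.959 -0.230 -0.165
outer loop
vertex 1.952 0.793 -1.114
vertex 1.667 0.286 -2.065
vertex 1.926 1.37 -2.068
endloop
endfacet
facet normal 0.543 0.239 0.805
outer loop
vertex 1.017 1.018 -0.55
vertex 1.952 0.793 -1.114
vertex 1.524 1.822 -1.131
endloop
endfacet

endsolid


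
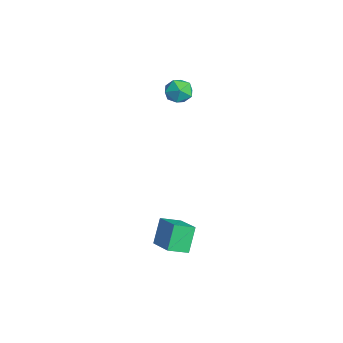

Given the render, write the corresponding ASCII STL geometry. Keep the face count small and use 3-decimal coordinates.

solid 
facet normal -0.426 0.333 0.841
outer loop
vertex 1.627 -3.892 -1.311
vertex 3.156 -3.606 -0.65
vertex 1.614 -2.862 -1.725
endloop
endfacet
facet normal -0.905 -0.169 -0.391
outer loop
vertex 2.244 -3.354 -2.97
vertex 1.627 -3.892 -1.311
vertex 1.614 -2.862 -1.725
endloop
endfacet
facet normal -0.426 0.332 0.841
outer loop
vertex 1.614 -2.862 -1.725
vertex 3.156 -3.606 -0.65
vertex 3.142 -2.576 -1.064
endloop
endfacet
facet normal -0.012 0.928 -0.373
outer loop
vertex 3.142 -2.576 -1.064
vertex 2.244 -3.354 -2.97
vertex 1.614 -2.862 -1.725
endloop
endfacet
facet normal 0.012 -0.928 0.373
outer loop
vertex 1.627 -3.892 -1.311
vertex 3.786 -4.098 -1.895
vertex 3.156 -3.606 -0.65
endloop
endfacet
facet normal -0.904 -0.170 -0.391
outer loop
vertex 2.258 -4.384 -2.556
vertex 1.627 -3.892 -1.311
vertex 2.244 -3.354 -2.97
endloop
endfacet
facet normal 0.012 -0.928 0.373
outer loop
vertex 2.258 -4.384 -2.556
vertex 3.786 -4.098 -1.895
vertex 1.627 -3.892 -1.311
endloop
endfacet
facet normal 0.905 0.169 0.391
outer loop
vertex 3.156 -3.606 -0.65
vertex 3.786 -4.098 -1.895
vertex 3.142 -2.576 -1.064
endloop
endfacet
facet normal -0.012 0.928 -0.373
outer loop
vertex 3.773 -3.068 -2.309
vertex 2.244 -3.354 -2.97
vertex 3.142 -2.576 -1.064
endloop
endfacet
facet normal 0.904 0.169 0.392
outer loop
vertex 3.142 -2.576 -1.064
vertex 3.786 -4.098 -1.895
vertex 3.773 -3.068 -2.309
endloop
endfacet
facet normal 0.426 -0.332 -0.841
outer loop
vertex 3.773 -3.068 -2.309
vertex 2.258 -4.384 -2.556
vertex 2.244 -3.354 -2.97
endloop
endfacet
facet normal 0.426 -0.333 -0.841
outer loop
vertex 3.786 -4.098 -1.895
vertex 2.258 -4.384 -2.556
vertex 3.773 -3.068 -2.309
endloop
endfacet
facet normal 0.302 0.111 0.947
outer loop
vertex -3.491 -1.04 4.358
vertex -3.742 -1.814 4.529
vertex -2.966 -1.677 4.265
endloop
endfacet
facet normal 0.701 0.505 0.504
outer loop
vertex -3.491 -1.04 4.358
vertex -2.966 -1.677 4.265
vertex -2.992 -1.073 3.696
endloop
endfacet
facet normal 0.268 0.951 0.154
outer loop
vertex -3.491 -1.04 4.358
vertex -2.992 -1.073 3.696
vertex -3.783 -0.836 3.608
endloop
endfacet
facet normal -0.399 0.834 0.382
outer loop
vertex -3.491 -1.04 4.358
vertex -3.783 -0.836 3.608
vertex -4.247 -1.294 4.123
endloop
endfacet
facet normal -0.377 0.315 0.871
outer loop
vertex -3.491 -1.04 4.358
vertex -4.247 -1.294 4.123
vertex -3.742 -1.814 4.529
endloop
endfacet
facet normal 0.997 0.067 0.025
outer loop
vertex -2.992 -1.073 3.696
vertex -2.966 -1.677 4.265
vertex -2.933 -1.866 3.457
endloop
endfacet
facet normal 0.353 -0.571 0.741
outer loop
vertex -2.966 -1.677 4.265
vertex -3.742 -1.814 4.529
vertex -3.397 -2.324 3.972
endloop
endfacet
facet normal -0.747 -0.242 0.619
outer loop
vertex -3.742 -1.814 4.529
vertex -4.247 -1.294 4.123
vertex -4.188 -2.087 3.884
endloop
endfacet
facet normal -0.782 0.599 -0.172
outer loop
vertex -4.247 -1.294 4.123
vertex -3.783 -0.836 3.608
vertex -4.214 -1.483 3.315
endloop
endfacet
facet normal 0.296 0.789 -0.539
outer loop
vertex -3.783 -0.836 3.608
vertex -2.992 -1.073 3.696
vertex -3.438 -1.346 3.051
endloop
endfacet
facet normal 0.399 -0.834 -0.382
outer loop
vertex -3.689 -2.12 3.222
vertex -2.933 -1.866 3.457
vertex -3.397 -2.324 3.972
endloop
endfacet
facet normal -0.268 -0.951 -0.154
outer loop
vertex -3.689 -2.12 3.222
vertex -3.397 -2.324 3.972
vertex -4.188 -2.087 3.884
endloop
endfacet
facet normal -0.701 -0.505 -0.504
outer loop
vertex -3.689 -2.12 3.222
vertex -4.188 -2.087 3.884
vertex -4.214 -1.483 3.315
endloop
endfacet
facet normal -0.302 -0.111 -0.947
outer loop
vertex -3.689 -2.12 3.222
vertex -4.214 -1.483 3.315
vertex -3.438 -1.346 3.051
endloop
endfacet
facet normal 0.377 -0.315 -0.871
outer loop
vertex -3.689 -2.12 3.222
vertex -3.438 -1.346 3.051
vertex -2.933 -1.866 3.457
endloop
endfacet
facet normal 0.782 -0.599 0.172
outer loop
vertex -3.397 -2.324 3.972
vertex -2.933 -1.866 3.457
vertex -2.966 -1.677 4.265
endloop
endfacet
facet normal -0.296 -0.789 0.539
outer loop
vertex -4.188 -2.087 3.884
vertex -3.397 -2.324 3.972
vertex -3.742 -1.814 4.529
endloop
endfacet
facet normal -0.997 -0.067 -0.025
outer loop
vertex -4.214 -1.483 3.315
vertex -4.188 -2.087 3.884
vertex -4.247 -1.294 4.123
endloop
endfacet
facet normal -0.353 0.571 -0.741
outer loop
vertex -3.438 -1.346 3.051
vertex -4.214 -1.483 3.315
vertex -3.783 -0.836 3.608
endloop
endfacet
facet normal 0.747 0.242 -0.619
outer loop
vertex -2.933 -1.866 3.457
vertex -3.438 -1.346 3.051
vertex -2.992 -1.073 3.696
endloop
endfacet

endsolid


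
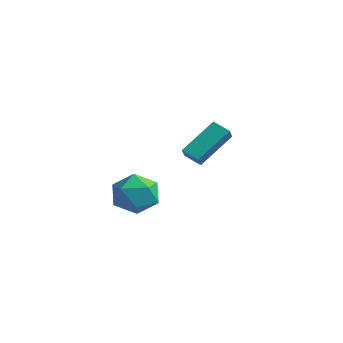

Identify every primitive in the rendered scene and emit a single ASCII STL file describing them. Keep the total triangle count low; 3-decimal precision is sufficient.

solid 
facet normal -0.513 0.584 -0.630
outer loop
vertex -0.21 4.325 4.183
vertex 0.577 4.587 3.785
vertex -0.368 2.69 2.796
endloop
endfacet
facet normal -0.856 -0.284 0.432
outer loop
vertex 0.103 2.153 3.375
vertex -0.21 4.325 4.183
vertex -0.368 2.69 2.796
endloop
endfacet
facet normal -0.513 0.584 -0.629
outer loop
vertex -0.368 2.69 2.796
vertex 0.577 4.587 3.785
vertex 0.418 2.952 2.398
endloop
endfacet
facet normal -0.073 -0.760 -0.645
outer loop
vertex 0.418 2.952 2.398
vertex 0.103 2.153 3.375
vertex -0.368 2.69 2.796
endloop
endfacet
facet normal 0.073 0.760 0.645
outer loop
vertex -0.21 4.325 4.183
vertex 1.048 4.05 4.364
vertex 0.577 4.587 3.785
endloop
endfacet
facet normal -0.855 -0.284 0.433
outer loop
vertex 0.262 3.788 4.762
vertex -0.21 4.325 4.183
vertex 0.103 2.153 3.375
endloop
endfacet
facet normal 0.073 0.760 0.645
outer loop
vertex 0.262 3.788 4.762
vertex 1.048 4.05 4.364
vertex -0.21 4.325 4.183
endloop
endfacet
facet normal 0.856 0.284 -0.433
outer loop
vertex 0.577 4.587 3.785
vertex 1.048 4.05 4.364
vertex 0.418 2.952 2.398
endloop
endfacet
facet normal -0.073 -0.760 -0.645
outer loop
vertex 0.89 2.415 2.977
vertex 0.103 2.153 3.375
vertex 0.418 2.952 2.398
endloop
endfacet
facet normal 0.855 0.285 -0.433
outer loop
vertex 0.418 2.952 2.398
vertex 1.048 4.05 4.364
vertex 0.89 2.415 2.977
endloop
endfacet
facet normal 0.513 -0.584 0.629
outer loop
vertex 0.89 2.415 2.977
vertex 0.262 3.788 4.762
vertex 0.103 2.153 3.375
endloop
endfacet
facet normal 0.513 -0.584 0.629
outer loop
vertex 1.048 4.05 4.364
vertex 0.262 3.788 4.762
vertex 0.89 2.415 2.977
endloop
endfacet
facet normal -0.284 0.624 0.728
outer loop
vertex 0.811 -0.945 2.531
vertex 1.471 -1.514 3.275
vertex 1.902 -0.63 2.686
endloop
endfacet
facet normal -0.289 0.953 0.095
outer loop
vertex 0.811 -0.945 2.531
vertex 1.902 -0.63 2.686
vertex 1.458 -0.659 1.63
endloop
endfacet
facet normal -0.730 0.595 -0.335
outer loop
vertex 0.811 -0.945 2.531
vertex 1.458 -0.659 1.63
vertex 0.753 -1.56 1.566
endloop
endfacet
facet normal -0.998 0.045 0.031
outer loop
vertex 0.811 -0.945 2.531
vertex 0.753 -1.56 1.566
vertex 0.761 -2.089 2.583
endloop
endfacet
facet normal -0.722 0.063 0.689
outer loop
vertex 0.811 -0.945 2.531
vertex 0.761 -2.089 2.583
vertex 1.471 -1.514 3.275
endloop
endfacet
facet normal 0.369 0.912 -0.180
outer loop
vertex 1.458 -0.659 1.63
vertex 1.902 -0.63 2.686
vertex 2.519 -1.051 1.817
endloop
endfacet
facet normal 0.377 0.379 0.845
outer loop
vertex 1.902 -0.63 2.686
vertex 1.471 -1.514 3.275
vertex 2.527 -1.58 2.834
endloop
endfacet
facet normal -0.333 -0.529 0.781
outer loop
vertex 1.471 -1.514 3.275
vertex 0.761 -2.089 2.583
vertex 1.822 -2.481 2.77
endloop
endfacet
facet normal -0.780 -0.557 -0.284
outer loop
vertex 0.761 -2.089 2.583
vertex 0.753 -1.56 1.566
vertex 1.378 -2.51 1.714
endloop
endfacet
facet normal -0.346 0.333 -0.877
outer loop
vertex 0.753 -1.56 1.566
vertex 1.458 -0.659 1.63
vertex 1.809 -1.626 1.125
endloop
endfacet
facet normal 0.998 -0.045 -0.031
outer loop
vertex 2.469 -2.195 1.869
vertex 2.519 -1.051 1.817
vertex 2.527 -1.58 2.834
endloop
endfacet
facet normal 0.730 -0.595 0.335
outer loop
vertex 2.469 -2.195 1.869
vertex 2.527 -1.58 2.834
vertex 1.822 -2.481 2.77
endloop
endfacet
facet normal 0.289 -0.953 -0.095
outer loop
vertex 2.469 -2.195 1.869
vertex 1.822 -2.481 2.77
vertex 1.378 -2.51 1.714
endloop
endfacet
facet normal 0.284 -0.624 -0.728
outer loop
vertex 2.469 -2.195 1.869
vertex 1.378 -2.51 1.714
vertex 1.809 -1.626 1.125
endloop
endfacet
facet normal 0.722 -0.063 -0.689
outer loop
vertex 2.469 -2.195 1.869
vertex 1.809 -1.626 1.125
vertex 2.519 -1.051 1.817
endloop
endfacet
facet normal 0.780 0.557 0.284
outer loop
vertex 2.527 -1.58 2.834
vertex 2.519 -1.051 1.817
vertex 1.902 -0.63 2.686
endloop
endfacet
facet normal 0.346 -0.333 0.877
outer loop
vertex 1.822 -2.481 2.77
vertex 2.527 -1.58 2.834
vertex 1.471 -1.514 3.275
endloop
endfacet
facet normal -0.369 -0.912 0.180
outer loop
vertex 1.378 -2.51 1.714
vertex 1.822 -2.481 2.77
vertex 0.761 -2.089 2.583
endloop
endfacet
facet normal -0.377 -0.379 -0.845
outer loop
vertex 1.809 -1.626 1.125
vertex 1.378 -2.51 1.714
vertex 0.753 -1.56 1.566
endloop
endfacet
facet normal 0.333 0.529 -0.781
outer loop
vertex 2.519 -1.051 1.817
vertex 1.809 -1.626 1.125
vertex 1.458 -0.659 1.63
endloop
endfacet

endsolid


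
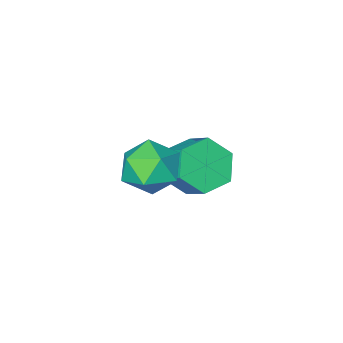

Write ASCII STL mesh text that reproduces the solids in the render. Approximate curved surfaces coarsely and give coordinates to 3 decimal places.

solid 
facet normal 0.023 -0.794 -0.607
outer loop
vertex 1.881 0.478 -4.301
vertex 0.883 0.419 -4.262
vertex 1.324 0.972 -4.969
endloop
endfacet
facet normal 0.830 0.353 -0.431
outer loop
vertex 1.881 0.478 -4.301
vertex 1.324 0.972 -4.969
vertex 1.854 1.4 -3.597
endloop
endfacet
facet normal 0.830 0.353 -0.431
outer loop
vertex 1.854 1.4 -3.597
vertex 1.324 0.972 -4.969
vertex 1.297 1.894 -4.265
endloop
endfacet
facet normal -0.023 0.794 0.607
outer loop
vertex 1.854 1.4 -3.597
vertex 1.297 1.894 -4.265
vertex 0.857 1.341 -3.558
endloop
endfacet
facet normal 0.023 -0.794 -0.607
outer loop
vertex 1.324 0.972 -4.969
vertex 0.883 0.419 -4.262
vertex 0.327 0.913 -4.93
endloop
endfacet
facet normal -0.067 0.604 -0.794
outer loop
vertex 1.324 0.972 -4.969
vertex 0.327 0.913 -4.93
vertex 1.297 1.894 -4.265
endloop
endfacet
facet normal -0.067 0.604 -0.794
outer loop
vertex 1.297 1.894 -4.265
vertex 0.327 0.913 -4.93
vertex 0.3 1.835 -4.226
endloop
endfacet
facet normal -0.023 0.794 0.607
outer loop
vertex 1.297 1.894 -4.265
vertex 0.3 1.835 -4.226
vertex 0.857 1.341 -3.558
endloop
endfacet
facet normal 0.023 -0.794 -0.607
outer loop
vertex 0.327 0.913 -4.93
vertex 0.883 0.419 -4.262
vertex -0.114 0.36 -4.223
endloop
endfacet
facet normal -0.897 0.251 -0.363
outer loop
vertex 0.327 0.913 -4.93
vertex -0.114 0.36 -4.223
vertex 0.3 1.835 -4.226
endloop
endfacet
facet normal -0.897 0.251 -0.363
outer loop
vertex 0.3 1.835 -4.226
vertex -0.114 0.36 -4.223
vertex -0.141 1.282 -3.519
endloop
endfacet
facet normal -0.023 0.794 0.607
outer loop
vertex 0.3 1.835 -4.226
vertex -0.141 1.282 -3.519
vertex 0.857 1.341 -3.558
endloop
endfacet
facet normal 0.023 -0.794 -0.607
outer loop
vertex -0.114 0.36 -4.223
vertex 0.883 0.419 -4.262
vertex 0.443 -0.134 -3.555
endloop
endfacet
facet normal -0.830 -0.353 0.431
outer loop
vertex -0.114 0.36 -4.223
vertex 0.443 -0.134 -3.555
vertex -0.141 1.282 -3.519
endloop
endfacet
facet normal -0.830 -0.353 0.431
outer loop
vertex -0.141 1.282 -3.519
vertex 0.443 -0.134 -3.555
vertex 0.416 0.788 -2.851
endloop
endfacet
facet normal -0.023 0.794 0.607
outer loop
vertex -0.141 1.282 -3.519
vertex 0.416 0.788 -2.851
vertex 0.857 1.341 -3.558
endloop
endfacet
facet normal 0.023 -0.794 -0.607
outer loop
vertex 0.443 -0.134 -3.555
vertex 0.883 0.419 -4.262
vertex 1.44 -0.075 -3.594
endloop
endfacet
facet normal 0.067 -0.604 0.794
outer loop
vertex 0.443 -0.134 -3.555
vertex 1.44 -0.075 -3.594
vertex 0.416 0.788 -2.851
endloop
endfacet
facet normal 0.067 -0.604 0.794
outer loop
vertex 0.416 0.788 -2.851
vertex 1.44 -0.075 -3.594
vertex 1.413 0.847 -2.89
endloop
endfacet
facet normal -0.023 0.794 0.607
outer loop
vertex 0.416 0.788 -2.851
vertex 1.413 0.847 -2.89
vertex 0.857 1.341 -3.558
endloop
endfacet
facet normal 0.023 -0.794 -0.607
outer loop
vertex 1.44 -0.075 -3.594
vertex 0.883 0.419 -4.262
vertex 1.881 0.478 -4.301
endloop
endfacet
facet normal 0.897 -0.251 0.363
outer loop
vertex 1.44 -0.075 -3.594
vertex 1.881 0.478 -4.301
vertex 1.413 0.847 -2.89
endloop
endfacet
facet normal 0.897 -0.251 0.363
outer loop
vertex 1.413 0.847 -2.89
vertex 1.881 0.478 -4.301
vertex 1.854 1.4 -3.597
endloop
endfacet
facet normal -0.023 0.794 0.607
outer loop
vertex 1.413 0.847 -2.89
vertex 1.854 1.4 -3.597
vertex 0.857 1.341 -3.558
endloop
endfacet
facet normal 0.260 0.878 -0.402
outer loop
vertex 4.083 3.339 -1.728
vertex 3.58 3.807 -1.032
vertex 4.524 3.591 -0.892
endloop
endfacet
facet normal 0.763 0.386 -0.519
outer loop
vertex 4.083 3.339 -1.728
vertex 4.524 3.591 -0.892
vertex 4.696 2.715 -1.29
endloop
endfacet
facet normal 0.463 -0.157 -0.872
outer loop
vertex 4.083 3.339 -1.728
vertex 4.696 2.715 -1.29
vertex 3.859 2.389 -1.676
endloop
endfacet
facet normal -0.225 -0.000 -0.974
outer loop
vertex 4.083 3.339 -1.728
vertex 3.859 2.389 -1.676
vertex 3.169 3.063 -1.517
endloop
endfacet
facet normal -0.351 0.640 -0.684
outer loop
vertex 4.083 3.339 -1.728
vertex 3.169 3.063 -1.517
vertex 3.58 3.807 -1.032
endloop
endfacet
facet normal 0.983 0.141 0.115
outer loop
vertex 4.696 2.715 -1.29
vertex 4.524 3.591 -0.892
vertex 4.571 2.797 -0.323
endloop
endfacet
facet normal 0.169 0.937 0.304
outer loop
vertex 4.524 3.591 -0.892
vertex 3.58 3.807 -1.032
vertex 3.881 3.471 -0.164
endloop
endfacet
facet normal -0.820 0.552 -0.153
outer loop
vertex 3.58 3.807 -1.032
vertex 3.169 3.063 -1.517
vertex 3.044 3.145 -0.55
endloop
endfacet
facet normal -0.615 -0.483 -0.623
outer loop
vertex 3.169 3.063 -1.517
vertex 3.859 2.389 -1.676
vertex 3.216 2.269 -0.948
endloop
endfacet
facet normal 0.498 -0.737 -0.458
outer loop
vertex 3.859 2.389 -1.676
vertex 4.696 2.715 -1.29
vertex 4.16 2.053 -0.808
endloop
endfacet
facet normal 0.225 0.000 0.974
outer loop
vertex 3.657 2.521 -0.112
vertex 4.571 2.797 -0.323
vertex 3.881 3.471 -0.164
endloop
endfacet
facet normal -0.463 0.157 0.872
outer loop
vertex 3.657 2.521 -0.112
vertex 3.881 3.471 -0.164
vertex 3.044 3.145 -0.55
endloop
endfacet
facet normal -0.763 -0.386 0.519
outer loop
vertex 3.657 2.521 -0.112
vertex 3.044 3.145 -0.55
vertex 3.216 2.269 -0.948
endloop
endfacet
facet normal -0.260 -0.878 0.402
outer loop
vertex 3.657 2.521 -0.112
vertex 3.216 2.269 -0.948
vertex 4.16 2.053 -0.808
endloop
endfacet
facet normal 0.351 -0.640 0.684
outer loop
vertex 3.657 2.521 -0.112
vertex 4.16 2.053 -0.808
vertex 4.571 2.797 -0.323
endloop
endfacet
facet normal 0.615 0.483 0.623
outer loop
vertex 3.881 3.471 -0.164
vertex 4.571 2.797 -0.323
vertex 4.524 3.591 -0.892
endloop
endfacet
facet normal -0.498 0.737 0.458
outer loop
vertex 3.044 3.145 -0.55
vertex 3.881 3.471 -0.164
vertex 3.58 3.807 -1.032
endloop
endfacet
facet normal -0.983 -0.141 -0.115
outer loop
vertex 3.216 2.269 -0.948
vertex 3.044 3.145 -0.55
vertex 3.169 3.063 -1.517
endloop
endfacet
facet normal -0.169 -0.937 -0.304
outer loop
vertex 4.16 2.053 -0.808
vertex 3.216 2.269 -0.948
vertex 3.859 2.389 -1.676
endloop
endfacet
facet normal 0.820 -0.552 0.153
outer loop
vertex 4.571 2.797 -0.323
vertex 4.16 2.053 -0.808
vertex 4.696 2.715 -1.29
endloop
endfacet

endsolid


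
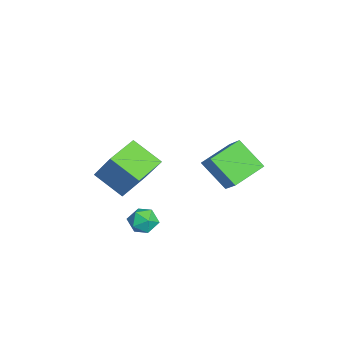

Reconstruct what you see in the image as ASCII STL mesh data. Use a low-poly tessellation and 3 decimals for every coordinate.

solid 
facet normal -0.404 -0.597 0.693
outer loop
vertex 2.098 1.1 4.692
vertex 1.053 2.426 5.226
vertex 1.155 0.713 3.808
endloop
endfacet
facet normal 0.590 -0.749 -0.301
outer loop
vertex 1.887 1.794 2.554
vertex 2.098 1.1 4.692
vertex 1.155 0.713 3.808
endloop
endfacet
facet normal -0.404 -0.597 0.693
outer loop
vertex 1.155 0.713 3.808
vertex 1.053 2.426 5.226
vertex 0.11 2.038 4.341
endloop
endfacet
facet normal -0.699 -0.287 -0.655
outer loop
vertex 0.11 2.038 4.341
vertex 1.887 1.794 2.554
vertex 1.155 0.713 3.808
endloop
endfacet
facet normal 0.699 0.287 0.655
outer loop
vertex 2.098 1.1 4.692
vertex 1.785 3.507 3.972
vertex 1.053 2.426 5.226
endloop
endfacet
facet normal 0.591 -0.749 -0.301
outer loop
vertex 2.83 2.182 3.439
vertex 2.098 1.1 4.692
vertex 1.887 1.794 2.554
endloop
endfacet
facet normal 0.698 0.287 0.656
outer loop
vertex 2.83 2.182 3.439
vertex 1.785 3.507 3.972
vertex 2.098 1.1 4.692
endloop
endfacet
facet normal -0.590 0.749 0.301
outer loop
vertex 1.053 2.426 5.226
vertex 1.785 3.507 3.972
vertex 0.11 2.038 4.341
endloop
endfacet
facet normal -0.699 -0.287 -0.656
outer loop
vertex 0.842 3.12 3.088
vertex 1.887 1.794 2.554
vertex 0.11 2.038 4.341
endloop
endfacet
facet normal -0.590 0.749 0.302
outer loop
vertex 0.11 2.038 4.341
vertex 1.785 3.507 3.972
vertex 0.842 3.12 3.088
endloop
endfacet
facet normal 0.404 0.597 -0.693
outer loop
vertex 0.842 3.12 3.088
vertex 2.83 2.182 3.439
vertex 1.887 1.794 2.554
endloop
endfacet
facet normal 0.404 0.597 -0.693
outer loop
vertex 1.785 3.507 3.972
vertex 2.83 2.182 3.439
vertex 0.842 3.12 3.088
endloop
endfacet
facet normal -0.447 -0.370 -0.814
outer loop
vertex -3.177 -4.237 0.096
vertex -4.647 -3.159 0.412
vertex -2.412 -2.891 -0.936
endloop
endfacet
facet normal 0.794 -0.583 -0.171
outer loop
vertex -1.433 -2.081 0.848
vertex -3.177 -4.237 0.096
vertex -2.412 -2.891 -0.936
endloop
endfacet
facet normal -0.447 -0.370 -0.815
outer loop
vertex -2.412 -2.891 -0.936
vertex -4.647 -3.159 0.412
vertex -3.881 -1.813 -0.619
endloop
endfacet
facet normal 0.411 0.724 -0.554
outer loop
vertex -3.881 -1.813 -0.619
vertex -1.433 -2.081 0.848
vertex -2.412 -2.891 -0.936
endloop
endfacet
facet normal -0.411 -0.724 0.554
outer loop
vertex -3.177 -4.237 0.096
vertex -3.668 -2.349 2.196
vertex -4.647 -3.159 0.412
endloop
endfacet
facet normal 0.794 -0.583 -0.171
outer loop
vertex -2.199 -3.427 1.879
vertex -3.177 -4.237 0.096
vertex -1.433 -2.081 0.848
endloop
endfacet
facet normal -0.411 -0.724 0.554
outer loop
vertex -2.199 -3.427 1.879
vertex -3.668 -2.349 2.196
vertex -3.177 -4.237 0.096
endloop
endfacet
facet normal -0.794 0.583 0.171
outer loop
vertex -4.647 -3.159 0.412
vertex -3.668 -2.349 2.196
vertex -3.881 -1.813 -0.619
endloop
endfacet
facet normal 0.411 0.724 -0.554
outer loop
vertex -2.903 -1.003 1.164
vertex -1.433 -2.081 0.848
vertex -3.881 -1.813 -0.619
endloop
endfacet
facet normal -0.794 0.583 0.171
outer loop
vertex -3.881 -1.813 -0.619
vertex -3.668 -2.349 2.196
vertex -2.903 -1.003 1.164
endloop
endfacet
facet normal 0.446 0.370 0.815
outer loop
vertex -2.903 -1.003 1.164
vertex -2.199 -3.427 1.879
vertex -1.433 -2.081 0.848
endloop
endfacet
facet normal 0.447 0.370 0.814
outer loop
vertex -3.668 -2.349 2.196
vertex -2.199 -3.427 1.879
vertex -2.903 -1.003 1.164
endloop
endfacet
facet normal -0.999 -0.014 -0.037
outer loop
vertex 1.519 -1.453 0.565
vertex 1.542 -2.155 0.206
vertex 1.512 -2.115 0.993
endloop
endfacet
facet normal -0.770 0.352 0.532
outer loop
vertex 1.519 -1.453 0.565
vertex 1.512 -2.115 0.993
vertex 1.951 -1.502 1.223
endloop
endfacet
facet normal -0.357 0.885 0.300
outer loop
vertex 1.519 -1.453 0.565
vertex 1.951 -1.502 1.223
vertex 2.252 -1.162 0.578
endloop
endfacet
facet normal -0.330 0.849 -0.413
outer loop
vertex 1.519 -1.453 0.565
vertex 2.252 -1.162 0.578
vertex 1.999 -1.566 -0.051
endloop
endfacet
facet normal -0.727 0.293 -0.620
outer loop
vertex 1.519 -1.453 0.565
vertex 1.999 -1.566 -0.051
vertex 1.542 -2.155 0.206
endloop
endfacet
facet normal -0.367 -0.085 0.926
outer loop
vertex 1.951 -1.502 1.223
vertex 1.512 -2.115 0.993
vertex 2.241 -2.234 1.271
endloop
endfacet
facet normal -0.737 -0.675 0.006
outer loop
vertex 1.512 -2.115 0.993
vertex 1.542 -2.155 0.206
vertex 1.988 -2.638 0.642
endloop
endfacet
facet normal -0.297 -0.179 -0.938
outer loop
vertex 1.542 -2.155 0.206
vertex 1.999 -1.566 -0.051
vertex 2.289 -2.298 -0.003
endloop
endfacet
facet normal 0.347 0.720 -0.602
outer loop
vertex 1.999 -1.566 -0.051
vertex 2.252 -1.162 0.578
vertex 2.728 -1.685 0.227
endloop
endfacet
facet normal 0.303 0.777 0.551
outer loop
vertex 2.252 -1.162 0.578
vertex 1.951 -1.502 1.223
vertex 2.698 -1.645 1.014
endloop
endfacet
facet normal 0.330 -0.849 0.413
outer loop
vertex 2.721 -2.347 0.655
vertex 2.241 -2.234 1.271
vertex 1.988 -2.638 0.642
endloop
endfacet
facet normal 0.357 -0.885 -0.300
outer loop
vertex 2.721 -2.347 0.655
vertex 1.988 -2.638 0.642
vertex 2.289 -2.298 -0.003
endloop
endfacet
facet normal 0.770 -0.352 -0.532
outer loop
vertex 2.721 -2.347 0.655
vertex 2.289 -2.298 -0.003
vertex 2.728 -1.685 0.227
endloop
endfacet
facet normal 0.999 0.014 0.037
outer loop
vertex 2.721 -2.347 0.655
vertex 2.728 -1.685 0.227
vertex 2.698 -1.645 1.014
endloop
endfacet
facet normal 0.727 -0.293 0.620
outer loop
vertex 2.721 -2.347 0.655
vertex 2.698 -1.645 1.014
vertex 2.241 -2.234 1.271
endloop
endfacet
facet normal -0.347 -0.720 0.602
outer loop
vertex 1.988 -2.638 0.642
vertex 2.241 -2.234 1.271
vertex 1.512 -2.115 0.993
endloop
endfacet
facet normal -0.303 -0.777 -0.551
outer loop
vertex 2.289 -2.298 -0.003
vertex 1.988 -2.638 0.642
vertex 1.542 -2.155 0.206
endloop
endfacet
facet normal 0.367 0.085 -0.926
outer loop
vertex 2.728 -1.685 0.227
vertex 2.289 -2.298 -0.003
vertex 1.999 -1.566 -0.051
endloop
endfacet
facet normal 0.737 0.675 -0.006
outer loop
vertex 2.698 -1.645 1.014
vertex 2.728 -1.685 0.227
vertex 2.252 -1.162 0.578
endloop
endfacet
facet normal 0.297 0.179 0.938
outer loop
vertex 2.241 -2.234 1.271
vertex 2.698 -1.645 1.014
vertex 1.951 -1.502 1.223
endloop
endfacet

endsolid


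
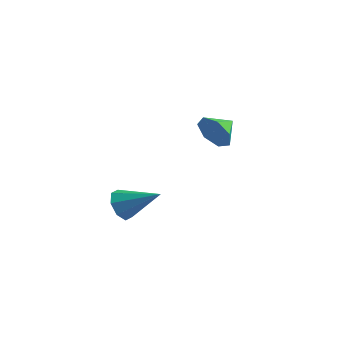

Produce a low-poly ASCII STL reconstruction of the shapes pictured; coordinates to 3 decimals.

solid 
facet normal -0.153 -0.944 -0.291
outer loop
vertex -2.74 1.291 -1.154
vertex -3.092 1.58 -1.907
vertex -2.251 1.39 -1.732
endloop
endfacet
facet normal 0.697 0.316 0.644
outer loop
vertex -2.74 1.291 -1.154
vertex -2.251 1.39 -1.732
vertex -2.928 2.6 -1.593
endloop
endfacet
facet normal -0.153 -0.945 -0.291
outer loop
vertex -2.251 1.39 -1.732
vertex -3.092 1.58 -1.907
vertex -2.396 1.632 -2.442
endloop
endfacet
facet normal 0.872 0.489 -0.011
outer loop
vertex -2.251 1.39 -1.732
vertex -2.396 1.632 -2.442
vertex -2.928 2.6 -1.593
endloop
endfacet
facet normal -0.152 -0.945 -0.290
outer loop
vertex -2.396 1.632 -2.442
vertex -3.092 1.58 -1.907
vertex -3.065 1.834 -2.749
endloop
endfacet
facet normal 0.458 0.715 -0.528
outer loop
vertex -2.396 1.632 -2.442
vertex -3.065 1.834 -2.749
vertex -2.928 2.6 -1.593
endloop
endfacet
facet normal -0.152 -0.945 -0.290
outer loop
vertex -3.065 1.834 -2.749
vertex -3.092 1.58 -1.907
vertex -3.755 1.845 -2.422
endloop
endfacet
facet normal -0.232 0.823 -0.518
outer loop
vertex -3.065 1.834 -2.749
vertex -3.755 1.845 -2.422
vertex -2.928 2.6 -1.593
endloop
endfacet
facet normal -0.152 -0.945 -0.290
outer loop
vertex -3.755 1.845 -2.422
vertex -3.092 1.58 -1.907
vertex -3.946 1.656 -1.707
endloop
endfacet
facet normal -0.681 0.733 0.012
outer loop
vertex -3.755 1.845 -2.422
vertex -3.946 1.656 -1.707
vertex -2.928 2.6 -1.593
endloop
endfacet
facet normal -0.152 -0.945 -0.290
outer loop
vertex -3.946 1.656 -1.707
vertex -3.092 1.58 -1.907
vertex -3.494 1.41 -1.143
endloop
endfacet
facet normal -0.548 0.511 0.662
outer loop
vertex -3.946 1.656 -1.707
vertex -3.494 1.41 -1.143
vertex -2.928 2.6 -1.593
endloop
endfacet
facet normal -0.153 -0.944 -0.291
outer loop
vertex -3.494 1.41 -1.143
vertex -3.092 1.58 -1.907
vertex -2.74 1.291 -1.154
endloop
endfacet
facet normal 0.065 0.326 0.943
outer loop
vertex -3.494 1.41 -1.143
vertex -2.74 1.291 -1.154
vertex -2.928 2.6 -1.593
endloop
endfacet
facet normal -0.846 -0.257 -0.467
outer loop
vertex -3.62 -3.369 -4.878
vertex -4.025 -3.074 -4.307
vertex -3.745 -2.807 -4.961
endloop
endfacet
facet normal 0.770 0.078 -0.634
outer loop
vertex -3.62 -3.369 -4.878
vertex -3.745 -2.807 -4.961
vertex -2.555 -2.626 -3.493
endloop
endfacet
facet normal -0.845 -0.259 -0.468
outer loop
vertex -3.745 -2.807 -4.961
vertex -4.025 -3.074 -4.307
vertex -4.035 -2.402 -4.661
endloop
endfacet
facet normal 0.495 0.717 -0.490
outer loop
vertex -3.745 -2.807 -4.961
vertex -4.035 -2.402 -4.661
vertex -2.555 -2.626 -3.493
endloop
endfacet
facet normal -0.846 -0.258 -0.467
outer loop
vertex -4.035 -2.402 -4.661
vertex -4.025 -3.074 -4.307
vertex -4.319 -2.39 -4.153
endloop
endfacet
facet normal 0.117 0.992 0.042
outer loop
vertex -4.035 -2.402 -4.661
vertex -4.319 -2.39 -4.153
vertex -2.555 -2.626 -3.493
endloop
endfacet
facet normal -0.845 -0.258 -0.468
outer loop
vertex -4.319 -2.39 -4.153
vertex -4.025 -3.074 -4.307
vertex -4.431 -2.78 -3.736
endloop
endfacet
facet normal -0.146 0.742 0.655
outer loop
vertex -4.319 -2.39 -4.153
vertex -4.431 -2.78 -3.736
vertex -2.555 -2.626 -3.493
endloop
endfacet
facet normal -0.845 -0.257 -0.469
outer loop
vertex -4.431 -2.78 -3.736
vertex -4.025 -3.074 -4.307
vertex -4.306 -3.342 -3.653
endloop
endfacet
facet normal -0.137 0.115 0.984
outer loop
vertex -4.431 -2.78 -3.736
vertex -4.306 -3.342 -3.653
vertex -2.555 -2.626 -3.493
endloop
endfacet
facet normal -0.845 -0.258 -0.469
outer loop
vertex -4.306 -3.342 -3.653
vertex -4.025 -3.074 -4.307
vertex -4.016 -3.747 -3.953
endloop
endfacet
facet normal 0.138 -0.524 0.840
outer loop
vertex -4.306 -3.342 -3.653
vertex -4.016 -3.747 -3.953
vertex -2.555 -2.626 -3.493
endloop
endfacet
facet normal -0.846 -0.257 -0.467
outer loop
vertex -4.016 -3.747 -3.953
vertex -4.025 -3.074 -4.307
vertex -3.732 -3.758 -4.461
endloop
endfacet
facet normal 0.517 -0.799 0.306
outer loop
vertex -4.016 -3.747 -3.953
vertex -3.732 -3.758 -4.461
vertex -2.555 -2.626 -3.493
endloop
endfacet
facet normal -0.846 -0.257 -0.467
outer loop
vertex -3.732 -3.758 -4.461
vertex -4.025 -3.074 -4.307
vertex -3.62 -3.369 -4.878
endloop
endfacet
facet normal 0.778 -0.550 -0.304
outer loop
vertex -3.732 -3.758 -4.461
vertex -3.62 -3.369 -4.878
vertex -2.555 -2.626 -3.493
endloop
endfacet

endsolid
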